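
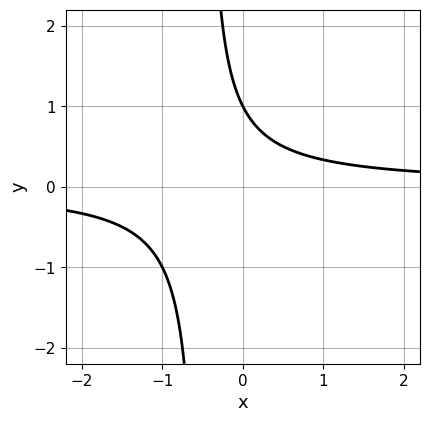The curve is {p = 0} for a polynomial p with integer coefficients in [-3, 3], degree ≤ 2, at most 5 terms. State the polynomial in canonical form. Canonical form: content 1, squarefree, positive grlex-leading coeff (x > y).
Degree: the shape is more complex than any degree-1 curve, so deg p = 2.
Observable constraints: it meets the y-axis at y = 1 (among the integer gridlines); the curve avoids every integer x-axis point in the box.
Putting this together gives p.

2*x*y + y - 1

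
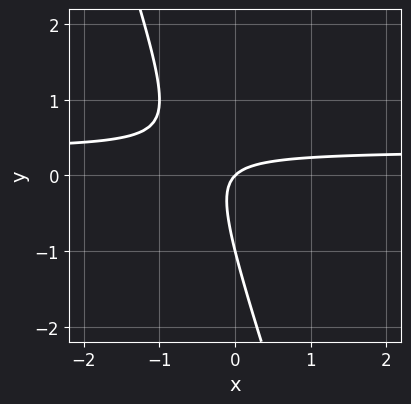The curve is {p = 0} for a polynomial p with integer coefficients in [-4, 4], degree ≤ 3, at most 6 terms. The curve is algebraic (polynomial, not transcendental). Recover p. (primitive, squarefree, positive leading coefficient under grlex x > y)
First, the degree is 2 — the shape is more complex than any degree-1 curve.
Then, checking where it meets the axes: the y-axis gridline crossings are at y ∈ {-1, 0}; it meets the x-axis at x = 0 (among the integer gridlines).
Finally, solving for integer coefficients yields p as stated.

3*x*y + y^2 - x + y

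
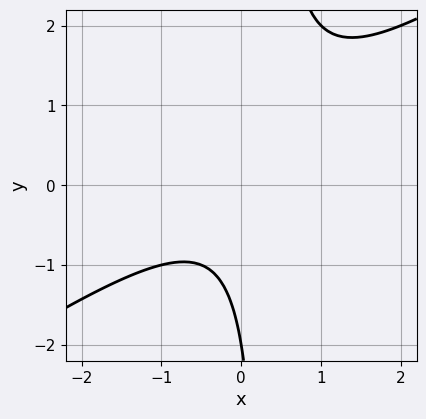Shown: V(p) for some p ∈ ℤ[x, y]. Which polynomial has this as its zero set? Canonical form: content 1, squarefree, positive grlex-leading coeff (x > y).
1. Degree: no degree-1 curve has this shape, so deg p = 2.
2. Checking where it meets the axes: it misses every integer gridline on the x-axis; one y-axis crossing is at y = -2.
3. Assembling these constraints gives the stated polynomial.

2*x^2 - 3*x*y + y + 2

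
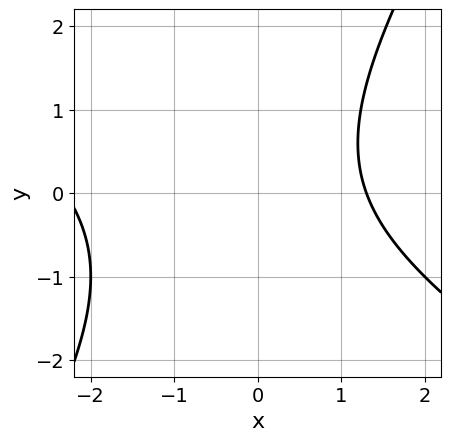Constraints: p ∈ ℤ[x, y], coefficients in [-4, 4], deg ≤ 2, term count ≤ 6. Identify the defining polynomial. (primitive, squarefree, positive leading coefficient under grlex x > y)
(a) Degree: a generic line meets the curve in up to 2 points, so deg p = 2.
(b) Against the integer gridlines: the curve avoids every integer y-axis point in the box.
(c) Matching integer coefficients to the picture gives p.

x^2 + x*y - y^2 + x - 3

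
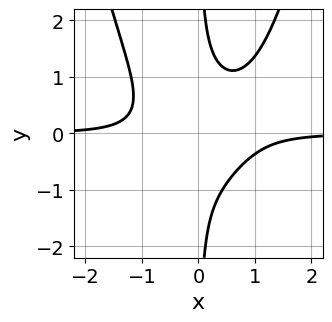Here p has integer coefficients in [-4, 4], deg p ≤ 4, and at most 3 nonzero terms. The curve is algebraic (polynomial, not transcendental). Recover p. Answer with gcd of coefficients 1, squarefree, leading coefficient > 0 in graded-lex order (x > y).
deg p = 4.
Reading off the gridlines: it misses every integer gridline on the x-axis; the curve avoids every integer y-axis point in the box.
Fitting integer coefficients to these (and the overall shape) gives p.

2*x^3*y - 2*x*y^2 + 1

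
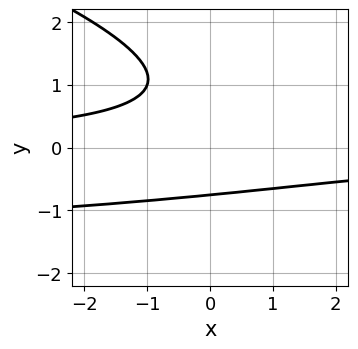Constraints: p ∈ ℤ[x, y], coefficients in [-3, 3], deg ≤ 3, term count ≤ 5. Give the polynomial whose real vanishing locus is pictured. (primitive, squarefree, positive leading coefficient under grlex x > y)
First, the degree is 3 — no degree-2 curve has this shape.
Then, from the visible intercepts: the curve avoids every integer x-axis point in the box.
Finally, these observations pin down the coefficients.

x*y^2 + 3*y^3 + 2*x*y - 3*y^2 + 3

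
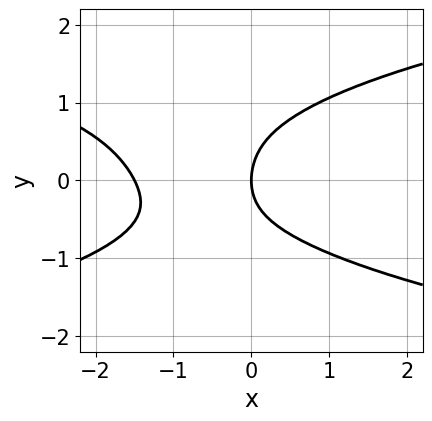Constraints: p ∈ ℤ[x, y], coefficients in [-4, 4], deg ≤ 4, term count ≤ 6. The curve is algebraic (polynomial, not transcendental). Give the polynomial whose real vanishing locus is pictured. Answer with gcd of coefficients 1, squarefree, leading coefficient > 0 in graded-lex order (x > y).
3*y^4 - 2*x^2 - x*y + 2*y^2 - 3*x

(a) Degree: the shape is more complex than any degree-3 curve, so deg p = 4.
(b) Against the integer gridlines: one x-axis crossing is at x = 0; one y-axis crossing is at y = 0.
(c) Matching integer coefficients to the picture gives p.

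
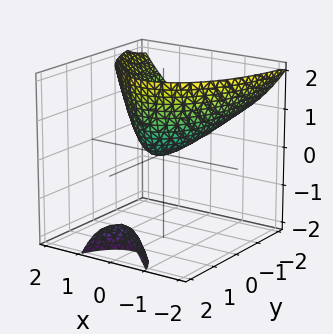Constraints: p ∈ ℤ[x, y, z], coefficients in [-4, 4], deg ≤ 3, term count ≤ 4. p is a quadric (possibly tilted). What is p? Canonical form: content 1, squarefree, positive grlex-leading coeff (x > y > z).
3*x^2 + y^2 + 3*y*z - 3*z

First, the picture has 2 separate pieces. Treating them together as one polynomial.
Then, degree: a generic line meets the surface in up to 2 points, so deg p = 2.
Next, observable constraints: one z-axis crossing is at z = 0; it meets the x-axis at x = 0 (among the integer gridlines).
Finally, putting this together gives p.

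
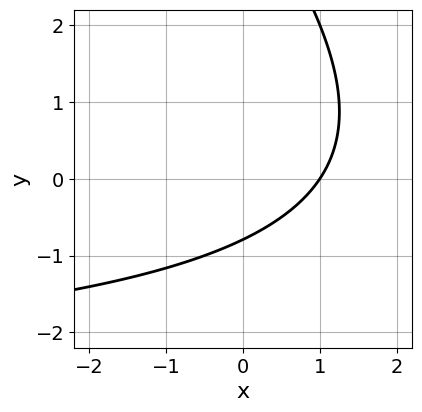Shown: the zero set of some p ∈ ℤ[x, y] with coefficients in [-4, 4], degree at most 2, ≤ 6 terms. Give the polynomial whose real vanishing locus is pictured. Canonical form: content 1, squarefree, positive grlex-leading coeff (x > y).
(a) The degree is 2 — no degree-1 curve has this shape.
(b) From the visible intercepts: one x-axis crossing is at x = 1.
(c) Putting this together gives p.

x*y + y^2 + 3*x - 3*y - 3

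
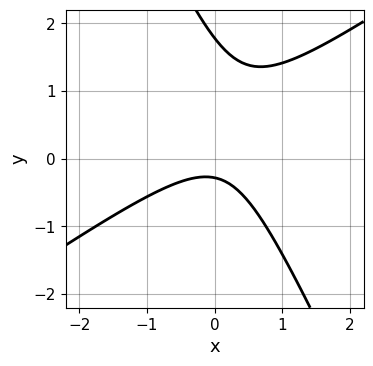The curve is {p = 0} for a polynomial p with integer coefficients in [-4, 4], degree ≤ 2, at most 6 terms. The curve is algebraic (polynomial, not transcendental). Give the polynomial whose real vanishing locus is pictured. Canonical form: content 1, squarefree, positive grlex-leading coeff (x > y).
3*x^2 - 3*x*y - 2*y^2 + 3*y + 1

First, degree: no degree-1 curve has this shape, so deg p = 2.
Next, from the axis intercepts and sections: it misses every integer gridline on the x-axis.
Finally, solving for integer coefficients yields p as stated.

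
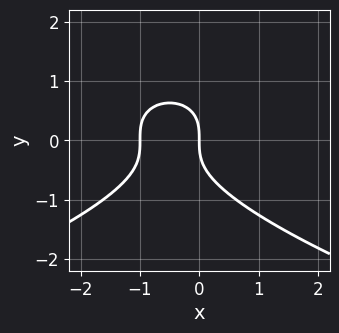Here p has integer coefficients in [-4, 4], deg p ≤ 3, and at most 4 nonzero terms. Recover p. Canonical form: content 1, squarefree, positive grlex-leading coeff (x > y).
1. deg p = 3. A generic line meets the curve in up to 3 points.
2. From the axis intercepts and sections: it crosses the y-axis at the gridline y = 0; among the integer gridlines, it crosses the x-axis at x ∈ {-1, 0}.
3. Together with the visible shape, these determine p as stated.

y^3 + x^2 + x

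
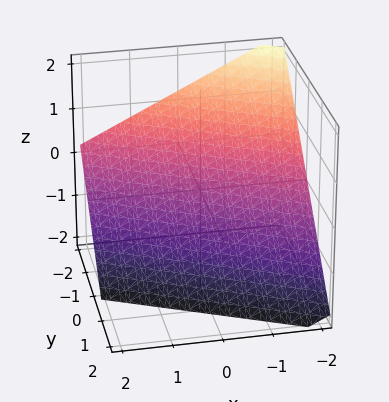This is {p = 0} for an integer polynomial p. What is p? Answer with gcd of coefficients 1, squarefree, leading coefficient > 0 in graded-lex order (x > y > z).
First, degree: every cross-section is a straight line — this is a plane, so deg p = 1.
Then, checking where it meets the axes: it crosses the z-axis at the gridline z = -1; one y-axis crossing is at y = -1; one x-axis crossing is at x = -2.
Finally, assembling these constraints gives the stated polynomial.

x + 2*y + 2*z + 2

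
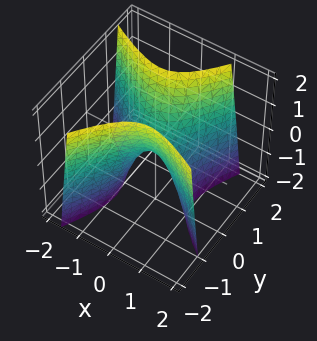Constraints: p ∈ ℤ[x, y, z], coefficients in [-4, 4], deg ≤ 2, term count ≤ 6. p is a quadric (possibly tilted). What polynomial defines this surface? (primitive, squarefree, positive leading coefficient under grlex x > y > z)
1. Degree: a generic line meets the surface in up to 2 points, so deg p = 2.
2. Reading off the gridlines: it meets the y-axis at y = 0 (among the integer gridlines); one z-axis crossing is at z = 0; it meets the x-axis at x = 0 (among the integer gridlines).
3. Together with the visible shape, these determine p as stated.

2*x^2 + 2*x*y - 2*y^2 + z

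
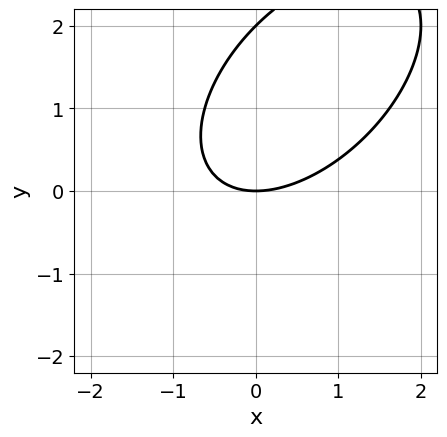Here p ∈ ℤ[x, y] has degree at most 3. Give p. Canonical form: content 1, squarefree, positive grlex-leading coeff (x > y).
1. deg p = 2.
2. Against the integer gridlines: one x-axis crossing is at x = 0; among the integer gridlines, it crosses the y-axis at y ∈ {0, 2}.
3. These observations pin down the coefficients.

x^2 - x*y + y^2 - 2*y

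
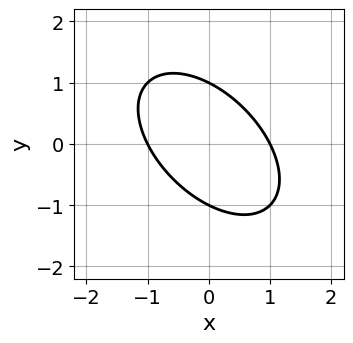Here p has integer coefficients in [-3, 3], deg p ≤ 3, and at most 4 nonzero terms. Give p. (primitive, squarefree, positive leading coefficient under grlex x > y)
Degree: no degree-1 curve has this shape, so deg p = 2.
From the axis intercepts and sections: among the integer gridlines, it crosses the y-axis at y ∈ {-1, 1}; the x-axis gridline crossings are at x ∈ {-1, 1}.
Together with the visible shape, these determine p as stated.

x^2 + x*y + y^2 - 1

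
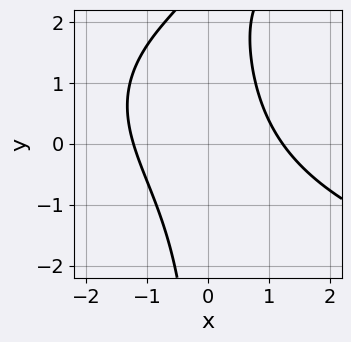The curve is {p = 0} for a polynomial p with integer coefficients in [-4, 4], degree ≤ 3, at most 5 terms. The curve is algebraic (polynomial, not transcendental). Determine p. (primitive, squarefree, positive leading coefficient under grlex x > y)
1. Degree: the shape is more complex than any degree-2 curve, so deg p = 3.
2. Reading off the gridlines: no y-intercept at any integer in the box.
3. Assembling these constraints gives the stated polynomial.

x*y^2 - 2*x^2 - 2*x*y - y + 3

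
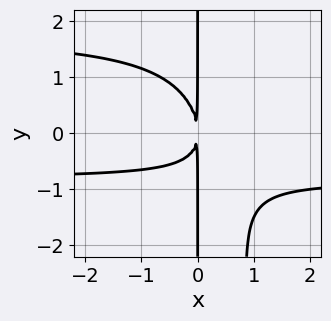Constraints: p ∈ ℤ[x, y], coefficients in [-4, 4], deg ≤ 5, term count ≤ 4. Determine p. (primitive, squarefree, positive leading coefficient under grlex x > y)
2*x^2*y^2 - 2*x^2*y - 2*x*y^2 - 3*x^2

(a) Degree: a generic line meets the curve in up to 4 points, so deg p = 4.
(b) Observable constraints: the visible y-axis segment lies entirely on the curve.
(c) Assembling these constraints gives the stated polynomial.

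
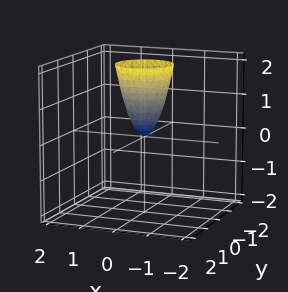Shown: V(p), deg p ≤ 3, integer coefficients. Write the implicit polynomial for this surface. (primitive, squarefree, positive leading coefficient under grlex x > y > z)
3*x^2 + 3*y^2 - z

Degree: a single bowl opening along one axis; a quadric, so deg p = 2.
Symmetry: the surface is invariant under rotation about z: p = q(x² + y², z).
Against the integer gridlines: it crosses the z-axis at the gridline z = 0; one y-axis crossing is at y = 0; it crosses the x-axis at the gridline x = 0.
Together with the visible shape, these determine p as stated.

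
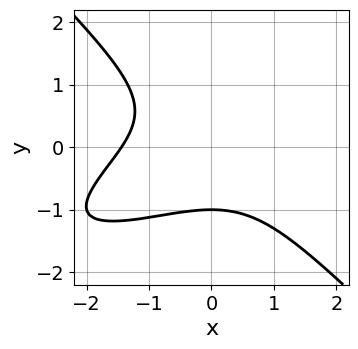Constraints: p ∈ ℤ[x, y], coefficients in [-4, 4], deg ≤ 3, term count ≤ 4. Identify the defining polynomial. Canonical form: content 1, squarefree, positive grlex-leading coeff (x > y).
x^3 - 2*x^2*y + 3*y^3 + 3

(a) deg p = 3. No degree-2 curve has this shape.
(b) From the visible intercepts: it meets the y-axis at y = -1 (among the integer gridlines).
(c) Putting this together gives p.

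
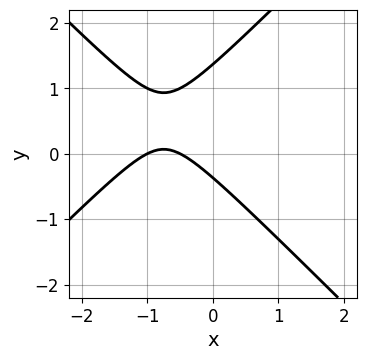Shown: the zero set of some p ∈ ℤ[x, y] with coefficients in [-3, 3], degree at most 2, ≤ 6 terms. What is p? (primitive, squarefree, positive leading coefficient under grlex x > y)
2*x^2 - 2*y^2 + 3*x + 2*y + 1

Degree: no degree-1 curve has this shape, so deg p = 2.
Reading off the gridlines: it meets the x-axis at x = -1 (among the integer gridlines).
Fitting integer coefficients to these (and the overall shape) gives p.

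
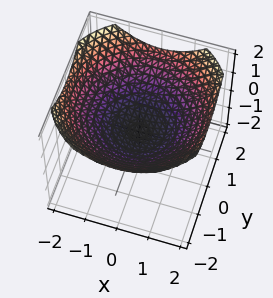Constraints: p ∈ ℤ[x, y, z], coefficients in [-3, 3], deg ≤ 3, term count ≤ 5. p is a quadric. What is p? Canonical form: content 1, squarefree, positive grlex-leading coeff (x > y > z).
x^2 + y^2 - 3*z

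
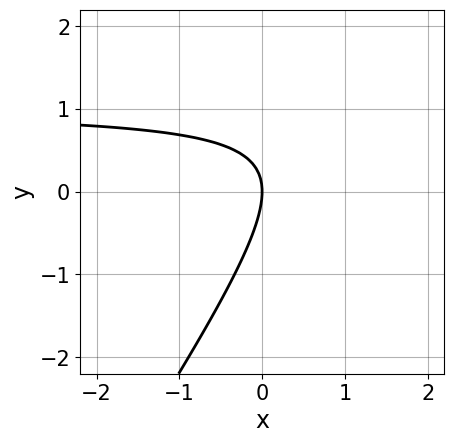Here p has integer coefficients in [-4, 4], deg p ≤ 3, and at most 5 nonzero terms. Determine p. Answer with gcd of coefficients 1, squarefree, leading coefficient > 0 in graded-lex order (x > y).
3*x*y - 2*y^2 - 3*x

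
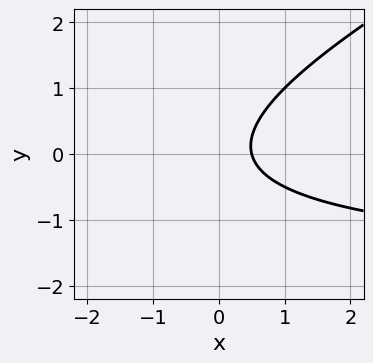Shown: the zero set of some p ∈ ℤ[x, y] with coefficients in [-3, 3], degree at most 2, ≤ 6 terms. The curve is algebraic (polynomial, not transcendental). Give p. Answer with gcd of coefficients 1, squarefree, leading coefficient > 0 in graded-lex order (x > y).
1. Degree: the shape is more complex than any degree-1 curve, so deg p = 2.
2. Reading off the gridlines: no y-intercept at any integer in the box.
3. Matching integer coefficients to the picture gives p.

x*y - 2*y^2 + 2*x - 1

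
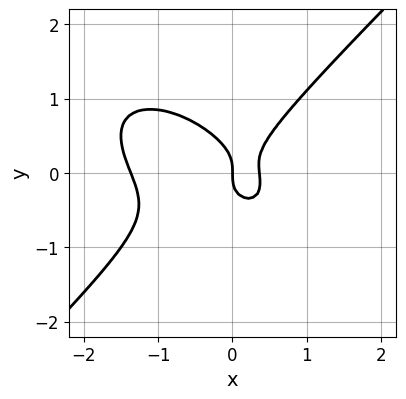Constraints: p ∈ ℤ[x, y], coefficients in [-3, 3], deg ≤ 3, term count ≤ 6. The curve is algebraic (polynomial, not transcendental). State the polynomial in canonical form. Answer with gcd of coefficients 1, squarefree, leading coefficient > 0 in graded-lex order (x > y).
1. deg p = 3. The shape is more complex than any degree-2 curve.
2. Observable constraints: it meets the y-axis at y = 0 (among the integer gridlines); one x-axis crossing is at x = 0.
3. Assembling these constraints gives the stated polynomial.

2*x^3 + x^2*y - 3*y^3 + 2*x^2 - x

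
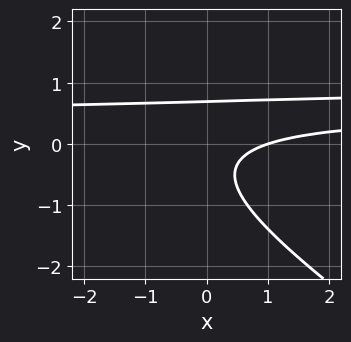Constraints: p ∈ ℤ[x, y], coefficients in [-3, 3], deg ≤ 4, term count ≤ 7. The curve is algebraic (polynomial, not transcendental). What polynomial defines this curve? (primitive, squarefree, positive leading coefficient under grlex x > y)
1. The degree is 3 — the shape is more complex than any degree-2 curve.
2. Against the integer gridlines: it meets the x-axis at x = 1 (among the integer gridlines).
3. Assembling these constraints gives the stated polynomial.

2*x*y^2 + 3*y^3 - 3*x*y + x - 1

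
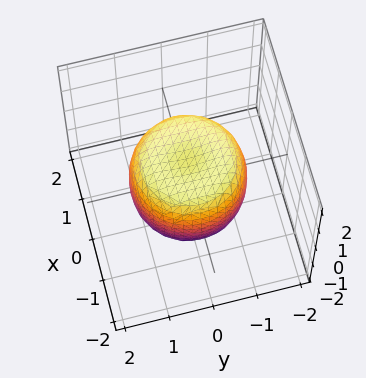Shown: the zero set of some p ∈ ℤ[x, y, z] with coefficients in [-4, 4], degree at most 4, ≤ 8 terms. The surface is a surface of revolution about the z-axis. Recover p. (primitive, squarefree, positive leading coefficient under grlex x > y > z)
x^4 + 2*x^2*y^2 + y^4 - x^2 - y^2 + z^2 - 1

Degree: no degree-3 surface has this shape, so deg p = 4.
Symmetry: the surface is invariant under rotation about z: p = q(x² + y², z).
From the visible intercepts: the z-axis gridline crossings are at z ∈ {-1, 1}; a circular section at z = 1 has radius exactly 1.
Solving for integer coefficients yields p as stated.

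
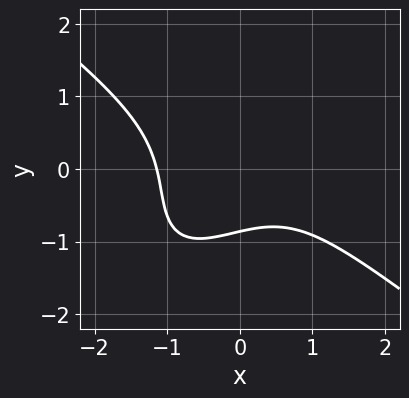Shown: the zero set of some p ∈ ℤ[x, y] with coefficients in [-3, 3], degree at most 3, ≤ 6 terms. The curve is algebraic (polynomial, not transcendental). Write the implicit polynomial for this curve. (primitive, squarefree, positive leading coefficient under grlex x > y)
1. deg p = 3. A generic line meets the curve in up to 3 points.
2. Matching integer coefficients to the picture gives p.

2*x^3 - 2*x*y^2 + 2*y^3 + 2*y + 3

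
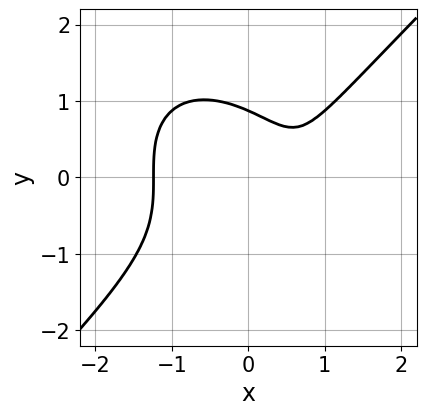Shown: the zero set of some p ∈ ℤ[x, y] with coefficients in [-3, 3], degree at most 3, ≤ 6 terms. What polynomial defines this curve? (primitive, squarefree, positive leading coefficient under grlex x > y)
deg p = 3. A generic line meets the curve in up to 3 points.
Matching integer coefficients to the picture gives p.

3*x^3 - 3*y^3 - 3*x + 2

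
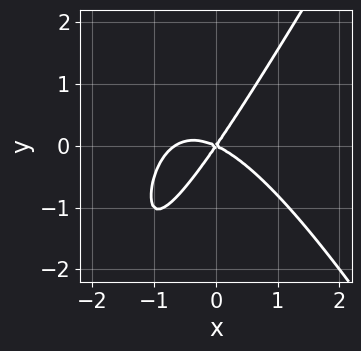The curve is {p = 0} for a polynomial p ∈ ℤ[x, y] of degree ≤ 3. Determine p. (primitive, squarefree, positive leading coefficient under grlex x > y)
(a) Degree: no degree-2 curve has this shape, so deg p = 3.
(b) From the axis intercepts and sections: it meets the x-axis at x = 0 (among the integer gridlines); one y-axis crossing is at y = 0.
(c) Solving for integer coefficients yields p as stated.

3*x^3 - x*y^2 + 2*x^2 + 3*x*y - 3*y^2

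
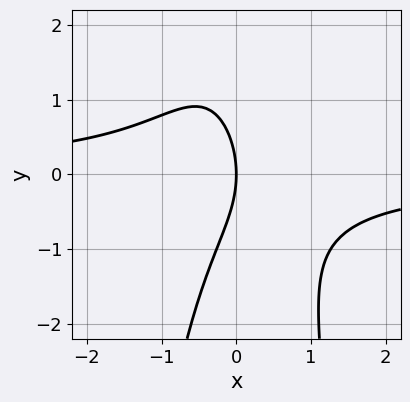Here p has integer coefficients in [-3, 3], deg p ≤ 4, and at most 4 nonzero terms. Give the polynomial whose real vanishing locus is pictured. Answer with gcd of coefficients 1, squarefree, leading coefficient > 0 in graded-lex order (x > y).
The degree is 3 — the shape is more complex than any degree-2 curve.
From the visible intercepts: it meets the y-axis at y = 0 (among the integer gridlines); it crosses the x-axis at the gridline x = 0.
Assembling these constraints gives the stated polynomial.

3*x^2*y + y^2 + 3*x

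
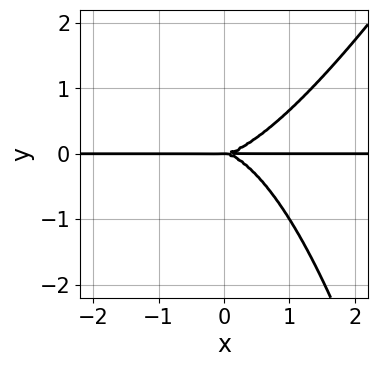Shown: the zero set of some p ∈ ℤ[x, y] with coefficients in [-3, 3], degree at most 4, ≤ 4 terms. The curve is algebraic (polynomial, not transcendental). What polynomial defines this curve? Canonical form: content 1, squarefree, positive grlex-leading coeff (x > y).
2*x^3*y - x^2*y^2 - 3*y^3

Degree: a generic line meets the curve in up to 4 points, so deg p = 4.
Against the integer gridlines: one y-axis crossing is at y = 0; every point of the x-axis in the box is on the curve.
Fitting integer coefficients to these (and the overall shape) gives p.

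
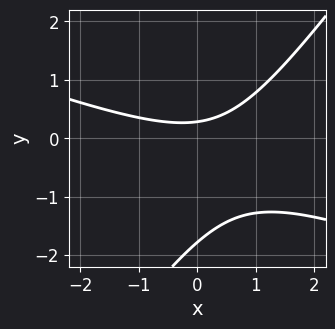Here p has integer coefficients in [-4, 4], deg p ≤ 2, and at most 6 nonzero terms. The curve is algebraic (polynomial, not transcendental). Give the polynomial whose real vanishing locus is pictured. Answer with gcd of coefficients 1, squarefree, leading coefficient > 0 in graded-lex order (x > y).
x^2 + 2*x*y - 2*y^2 - 3*y + 1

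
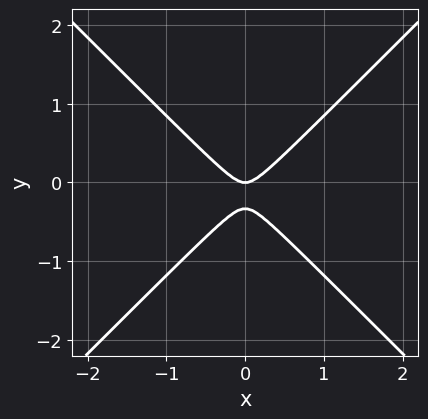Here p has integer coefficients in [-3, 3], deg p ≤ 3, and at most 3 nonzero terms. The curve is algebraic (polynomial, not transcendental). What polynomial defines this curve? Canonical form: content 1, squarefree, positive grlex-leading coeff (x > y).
1. deg p = 2. A generic line meets the curve in up to 2 points.
2. Symmetries: it's symmetric under x → −x, forcing even powers of x.
3. Observable constraints: it crosses the y-axis at the gridline y = 0; one x-axis crossing is at x = 0.
4. Matching integer coefficients to the picture gives p.

3*x^2 - 3*y^2 - y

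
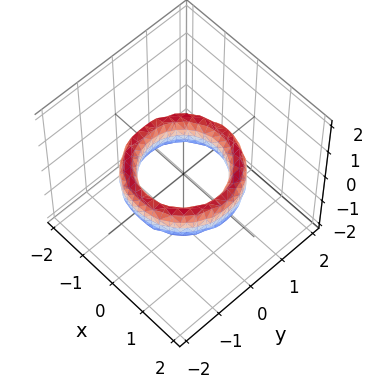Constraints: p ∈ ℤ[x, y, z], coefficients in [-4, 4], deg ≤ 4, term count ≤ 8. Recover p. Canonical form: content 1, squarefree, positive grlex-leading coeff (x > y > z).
The degree is 4 — a generic line meets the surface in up to 4 points.
By symmetry, the surface is invariant under rotation about z: p = q(x² + y², z).
From the visible intercepts: the surface avoids every integer z-axis point in the box; among the integer gridlines, it crosses the y-axis at y ∈ {-1, 1}.
Solving for integer coefficients yields p as stated.

x^4 + 2*x^2*y^2 + y^4 - 3*x^2 - 3*y^2 + z^2 + 2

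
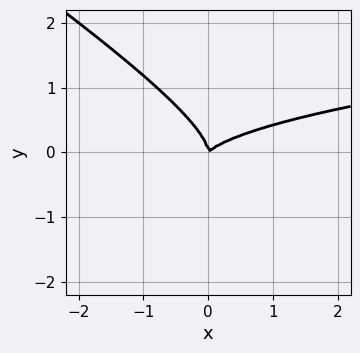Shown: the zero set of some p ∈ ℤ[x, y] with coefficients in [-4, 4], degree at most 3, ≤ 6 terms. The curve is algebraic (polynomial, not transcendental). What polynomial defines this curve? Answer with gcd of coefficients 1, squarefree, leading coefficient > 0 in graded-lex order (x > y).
2*x*y^2 + 3*y^3 - x^2 + x*y

(a) Degree: a generic line meets the curve in up to 3 points, so deg p = 3.
(b) Checking where it meets the axes: one y-axis crossing is at y = 0; one x-axis crossing is at x = 0.
(c) Assembling these constraints gives the stated polynomial.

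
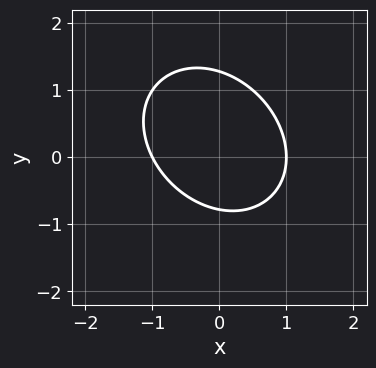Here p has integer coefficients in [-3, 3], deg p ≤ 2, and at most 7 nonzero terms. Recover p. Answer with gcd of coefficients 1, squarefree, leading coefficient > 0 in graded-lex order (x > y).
First, degree: no degree-1 curve has this shape, so deg p = 2.
Then, from the visible intercepts: the x-axis gridline crossings are at x ∈ {-1, 1}.
Finally, matching integer coefficients to the picture gives p.

2*x^2 + x*y + 2*y^2 - y - 2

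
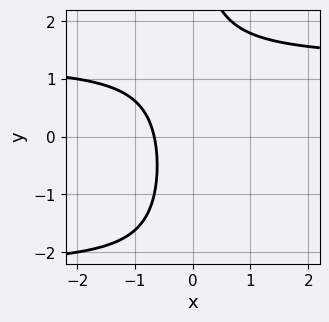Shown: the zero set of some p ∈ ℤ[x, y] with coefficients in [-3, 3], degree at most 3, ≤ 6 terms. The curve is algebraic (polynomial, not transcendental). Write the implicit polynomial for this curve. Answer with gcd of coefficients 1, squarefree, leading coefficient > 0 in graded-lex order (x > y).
x*y^2 + x*y - 3*x - 2

First, the degree is 3 — the shape is more complex than any degree-2 curve.
Next, from the visible intercepts: no y-intercept at any integer in the box.
Finally, matching integer coefficients to the picture gives p.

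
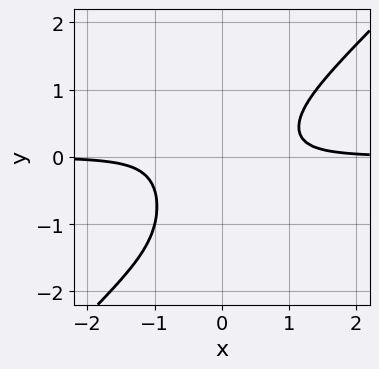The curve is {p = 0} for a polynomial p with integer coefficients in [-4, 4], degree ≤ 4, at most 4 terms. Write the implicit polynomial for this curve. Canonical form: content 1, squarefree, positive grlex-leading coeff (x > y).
3*x^3*y - 3*x^2*y^2 - x*y^2 - 1

deg p = 4. A generic line meets the curve in up to 4 points.
From the visible intercepts: the curve avoids every integer y-axis point in the box; no x-intercept at any integer in the box.
Matching integer coefficients to the picture gives p.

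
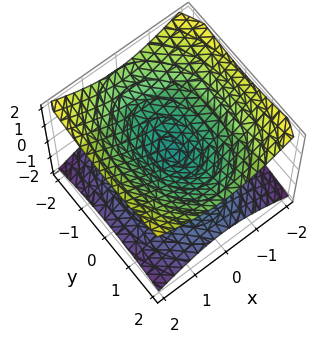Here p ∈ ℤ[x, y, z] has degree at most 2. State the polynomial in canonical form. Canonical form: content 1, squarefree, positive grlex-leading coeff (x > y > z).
2*x^2 + y^2 - 3*z^2

1. The degree is 2 — a double cone through the origin; a quadric.
2. Symmetries: it's symmetric under x → −x, forcing even powers of x; the z ↦ −z reflection is a symmetry, so z appears only in even powers; the y ↦ −y reflection is a symmetry, so y appears only in even powers.
3. Reading off the gridlines: it crosses the z-axis at the gridline z = 0; one y-axis crossing is at y = 0.
4. Assembling these constraints gives the stated polynomial.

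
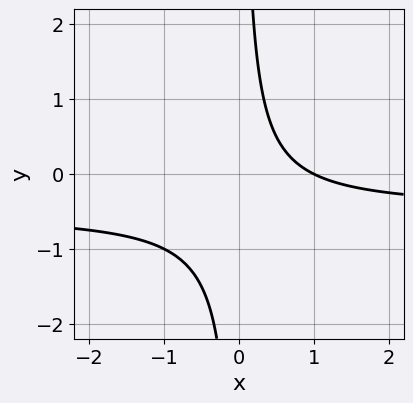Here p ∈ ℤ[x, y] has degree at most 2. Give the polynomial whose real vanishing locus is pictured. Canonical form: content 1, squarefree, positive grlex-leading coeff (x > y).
1. Degree: the shape is more complex than any degree-1 curve, so deg p = 2.
2. Checking where it meets the axes: the curve avoids every integer y-axis point in the box; it crosses the x-axis at the gridline x = 1.
3. Matching integer coefficients to the picture gives p.

2*x*y + x - 1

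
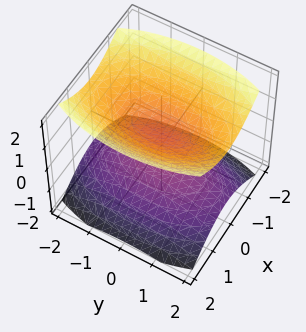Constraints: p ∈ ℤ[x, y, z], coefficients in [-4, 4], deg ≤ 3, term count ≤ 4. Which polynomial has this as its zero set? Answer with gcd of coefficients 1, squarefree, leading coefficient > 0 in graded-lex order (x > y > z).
(a) The picture has 2 separate pieces. Treating them together as one polynomial.
(b) Degree: two separate bowl-shaped sheets opening away from each other; a quadric, so deg p = 2.
(c) Symmetries: mirror symmetry x ↦ −x ⇒ only even powers of x; mirror symmetry z ↦ −z ⇒ only even powers of z; mirror symmetry y ↦ −y ⇒ only even powers of y.
(d) Checking where it meets the axes: it misses every integer gridline on the y-axis; it misses every integer gridline on the x-axis.
(e) Putting this together gives p.

3*x^2 + y^2 - 3*z^2 + 1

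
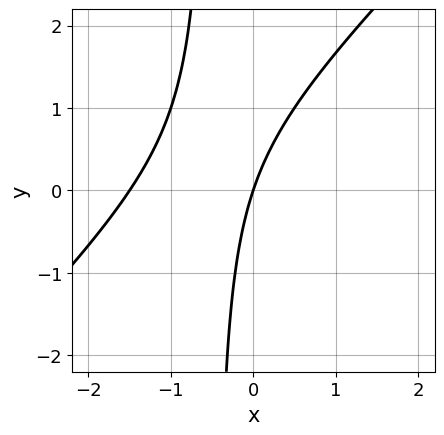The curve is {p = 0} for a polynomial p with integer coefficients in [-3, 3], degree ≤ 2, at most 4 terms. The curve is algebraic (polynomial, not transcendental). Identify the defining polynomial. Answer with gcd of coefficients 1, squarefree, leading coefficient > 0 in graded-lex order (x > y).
1. Degree: the shape is more complex than any degree-1 curve, so deg p = 2.
2. Observable constraints: it crosses the y-axis at the gridline y = 0; it meets the x-axis at x = 0 (among the integer gridlines).
3. The integer polynomial consistent with all of this is the stated p.

2*x^2 - 2*x*y + 3*x - y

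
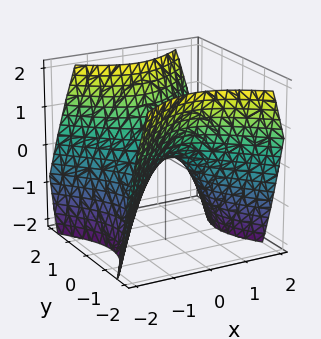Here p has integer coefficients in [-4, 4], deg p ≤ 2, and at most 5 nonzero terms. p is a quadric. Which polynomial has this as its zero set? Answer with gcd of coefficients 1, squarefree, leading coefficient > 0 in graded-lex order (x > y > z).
x^2 - y^2 + z

(a) Degree: a saddle surface; a quadric, so deg p = 2.
(b) Symmetries: mirror symmetry y ↦ −y ⇒ only even powers of y; mirror symmetry x ↦ −x ⇒ only even powers of x.
(c) Reading off the gridlines: it crosses the z-axis at the gridline z = 0; it meets the x-axis at x = 0 (among the integer gridlines); it crosses the y-axis at the gridline y = 0.
(d) The integer polynomial consistent with all of this is the stated p.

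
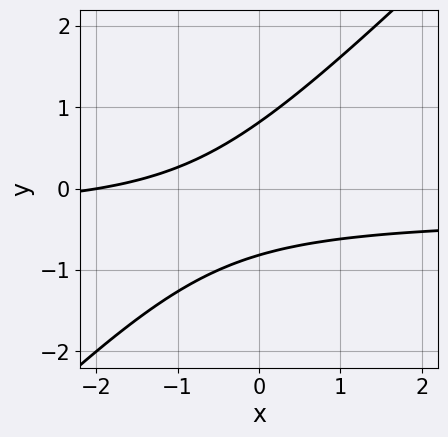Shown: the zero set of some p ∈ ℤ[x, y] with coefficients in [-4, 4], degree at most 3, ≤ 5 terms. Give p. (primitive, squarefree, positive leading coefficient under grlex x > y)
(a) The degree is 2 — a generic line meets the curve in up to 2 points.
(b) Checking where it meets the axes: it meets the x-axis at x = -2 (among the integer gridlines).
(c) These observations pin down the coefficients.

3*x*y - 3*y^2 + x + 2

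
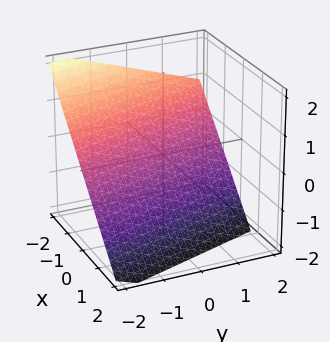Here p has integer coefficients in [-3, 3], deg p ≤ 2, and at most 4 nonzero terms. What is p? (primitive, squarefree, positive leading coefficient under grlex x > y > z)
3*x + y + 3*z + 2

(a) Degree: every cross-section is a straight line — this is a plane, so deg p = 1.
(b) Against the integer gridlines: one y-axis crossing is at y = -2.
(c) Putting this together gives p.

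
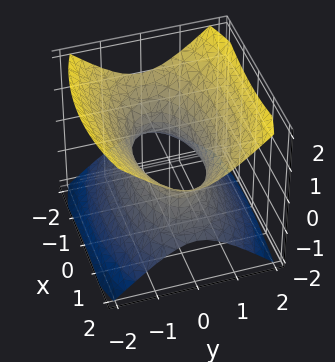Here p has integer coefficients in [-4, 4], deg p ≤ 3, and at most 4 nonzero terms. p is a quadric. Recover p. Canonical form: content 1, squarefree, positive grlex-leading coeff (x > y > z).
x^2 + 3*y^2 - 3*z^2 - 2

First, deg p = 2. An hourglass — one-sheet hyperboloid; a quadric.
Next, symmetries: it's symmetric under x → −x, forcing even powers of x; mirror symmetry z ↦ −z ⇒ only even powers of z; the y ↦ −y reflection is a symmetry, so y appears only in even powers.
Then, from the axis intercepts and sections: no z-intercept at any integer in the box.
Finally, together with the visible shape, these determine p as stated.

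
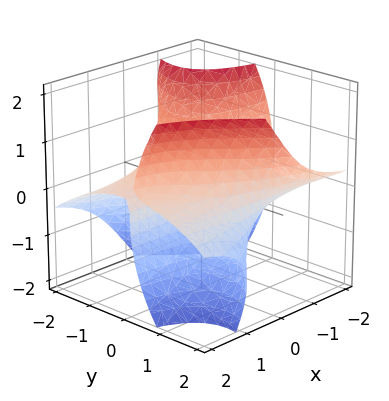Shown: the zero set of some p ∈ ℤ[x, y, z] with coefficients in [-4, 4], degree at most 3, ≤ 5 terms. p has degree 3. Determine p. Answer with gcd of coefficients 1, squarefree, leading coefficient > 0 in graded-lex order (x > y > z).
deg p = 3.
Observable constraints: it crosses the z-axis at the gridline z = 0; every point of the x-axis in the box is on the surface; it meets the y-axis at y = 0 (among the integer gridlines).
Matching integer coefficients to the picture gives p.

3*x*y*z + y^3 - z^3 - 2*y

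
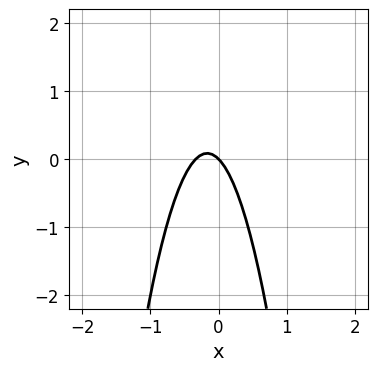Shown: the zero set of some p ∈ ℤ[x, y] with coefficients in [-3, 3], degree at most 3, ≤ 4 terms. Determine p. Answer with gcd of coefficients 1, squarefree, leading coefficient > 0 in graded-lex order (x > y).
3*x^2 + x + y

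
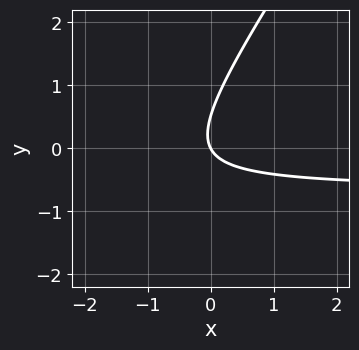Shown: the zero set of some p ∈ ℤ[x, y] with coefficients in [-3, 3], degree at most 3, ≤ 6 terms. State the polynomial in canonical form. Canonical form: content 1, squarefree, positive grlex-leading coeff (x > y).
1. deg p = 2. No degree-1 curve has this shape.
2. From the axis intercepts and sections: one y-axis crossing is at y = 0; it meets the x-axis at x = 0 (among the integer gridlines).
3. These observations pin down the coefficients.

3*x*y - 2*y^2 + 2*x + y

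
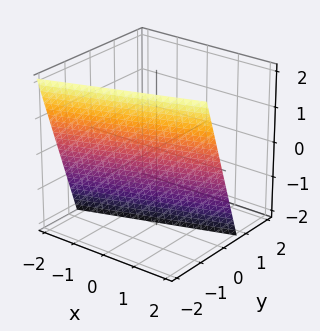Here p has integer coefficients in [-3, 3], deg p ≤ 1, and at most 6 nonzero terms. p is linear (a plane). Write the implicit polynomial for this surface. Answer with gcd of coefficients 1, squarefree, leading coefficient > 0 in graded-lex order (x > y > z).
(a) Degree: the surface is flat (a plane), so deg p = 1.
(b) Observable constraints: one x-axis crossing is at x = 2; it meets the z-axis at z = -2 (among the integer gridlines).
(c) Fitting integer coefficients to these (and the overall shape) gives p.

x - 3*y - z - 2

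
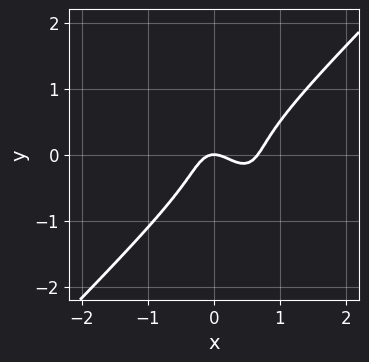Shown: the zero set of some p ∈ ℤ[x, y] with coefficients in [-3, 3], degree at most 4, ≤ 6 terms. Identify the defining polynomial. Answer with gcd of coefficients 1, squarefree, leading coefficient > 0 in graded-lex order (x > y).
3*x^3 - x*y^2 - 2*y^3 - 2*x^2 - y

1. deg p = 3.
2. Reading off the gridlines: it crosses the x-axis at the gridline x = 0; it crosses the y-axis at the gridline y = 0.
3. Assembling these constraints gives the stated polynomial.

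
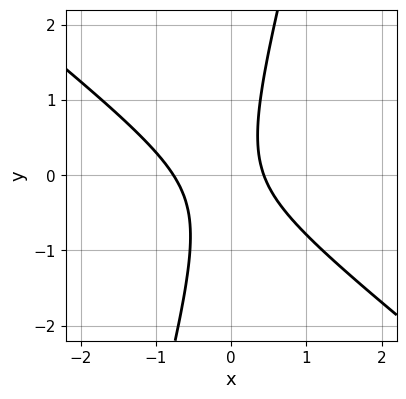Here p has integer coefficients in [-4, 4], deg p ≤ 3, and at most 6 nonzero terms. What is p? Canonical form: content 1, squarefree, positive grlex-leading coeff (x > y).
3*x^2 + 3*x*y - y^2 + x - 1

First, degree: a generic line meets the curve in up to 2 points, so deg p = 2.
Then, from the axis intercepts and sections: it misses every integer gridline on the y-axis.
Finally, these observations pin down the coefficients.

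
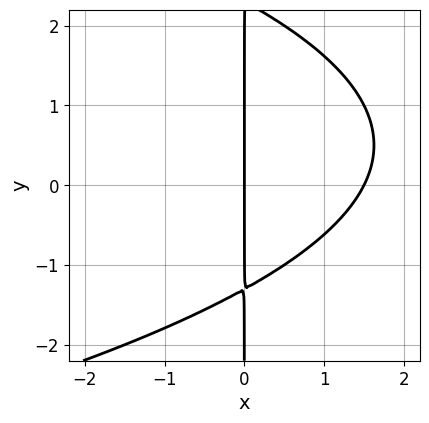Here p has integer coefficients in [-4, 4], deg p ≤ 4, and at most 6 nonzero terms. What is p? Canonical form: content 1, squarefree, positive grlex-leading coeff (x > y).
x*y^2 + 2*x^2 - x*y - 3*x

(a) Degree: a generic line meets the curve in up to 3 points, so deg p = 3.
(b) Against the integer gridlines: the visible y-axis segment lies entirely on the curve; it meets the x-axis at x = 0 (among the integer gridlines).
(c) Solving for integer coefficients yields p as stated.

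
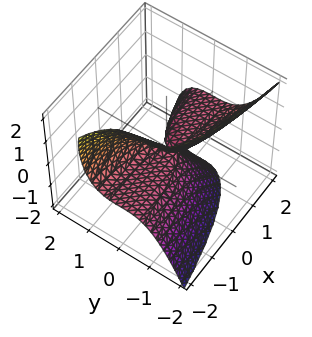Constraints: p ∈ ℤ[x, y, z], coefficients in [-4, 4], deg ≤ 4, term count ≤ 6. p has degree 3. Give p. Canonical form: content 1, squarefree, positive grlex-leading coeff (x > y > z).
3*y^3 + 3*x*z + y^2 + 2*z^2

deg p = 3. A generic line meets the surface in up to 3 points.
From the axis intercepts and sections: every point of the x-axis in the box is on the surface.
Fitting integer coefficients to these (and the overall shape) gives p.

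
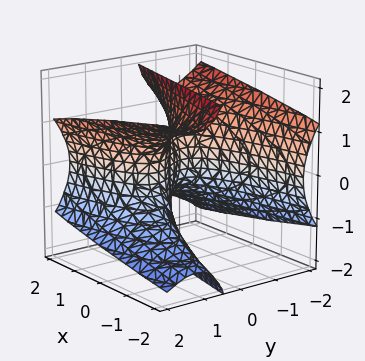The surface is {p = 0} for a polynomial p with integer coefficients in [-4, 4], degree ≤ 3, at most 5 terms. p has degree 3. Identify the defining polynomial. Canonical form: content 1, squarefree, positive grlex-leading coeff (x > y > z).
2*y^3 - 3*y*z^2 - 3*x - 2*y + 1

The degree is 3 — a generic line meets the surface in up to 3 points.
Checking where it meets the axes: the surface avoids every integer z-axis point in the box.
Matching integer coefficients to the picture gives p.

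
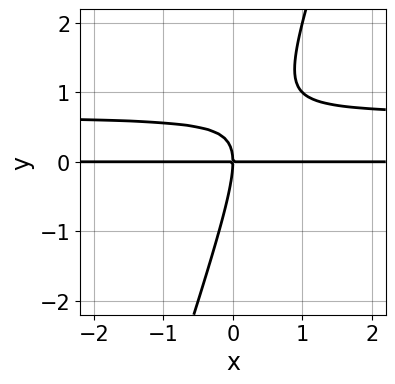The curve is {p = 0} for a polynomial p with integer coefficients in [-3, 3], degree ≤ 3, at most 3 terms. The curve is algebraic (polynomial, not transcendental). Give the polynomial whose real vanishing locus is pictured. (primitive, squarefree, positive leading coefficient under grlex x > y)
3*x*y^2 - y^3 - 2*x*y

(a) The degree is 3 — a generic line meets the curve in up to 3 points.
(b) From the visible intercepts: every point of the x-axis in the box is on the curve; one y-axis crossing is at y = 0.
(c) Assembling these constraints gives the stated polynomial.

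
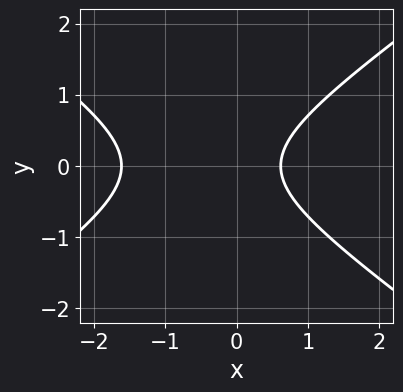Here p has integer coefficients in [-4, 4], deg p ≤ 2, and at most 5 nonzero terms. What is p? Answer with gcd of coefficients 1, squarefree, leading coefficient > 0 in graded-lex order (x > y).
1. deg p = 2. The shape is more complex than any degree-1 curve.
2. Symmetries: mirror symmetry y ↦ −y ⇒ only even powers of y.
3. Reading off the gridlines: it misses every integer gridline on the y-axis.
4. Putting this together gives p.

x^2 - 2*y^2 + x - 1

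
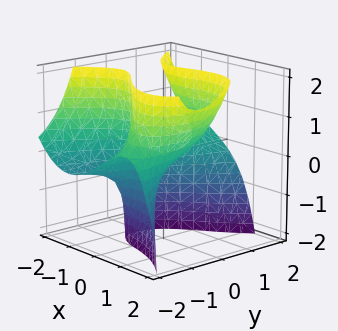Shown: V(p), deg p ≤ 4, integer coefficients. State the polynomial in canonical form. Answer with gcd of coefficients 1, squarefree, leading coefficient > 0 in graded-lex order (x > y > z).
The degree is 3 — no degree-2 surface has this shape.
Reading off the gridlines: every point of the y-axis in the box is on the surface; it crosses the x-axis at the gridline x = 0; it meets the z-axis at z = 0 (among the integer gridlines).
Together with the visible shape, these determine p as stated.

2*x^3 + 3*y^2*z + 3*x*y - 3*x*z - 3*z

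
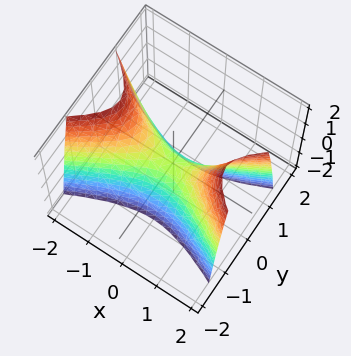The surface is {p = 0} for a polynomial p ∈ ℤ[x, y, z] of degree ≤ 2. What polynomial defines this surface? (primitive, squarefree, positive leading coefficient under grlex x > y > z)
Degree: a hyperbolic paraboloid; a quadric, so deg p = 2.
Symmetries: the x ↦ −x reflection is a symmetry, so x appears only in even powers; it's symmetric under y → −y, forcing even powers of y.
From the axis intercepts and sections: it crosses the y-axis at the gridline y = 0; it crosses the x-axis at the gridline x = 0; it meets the z-axis at z = 0 (among the integer gridlines).
Solving for integer coefficients yields p as stated.

x^2 - 3*y^2 - z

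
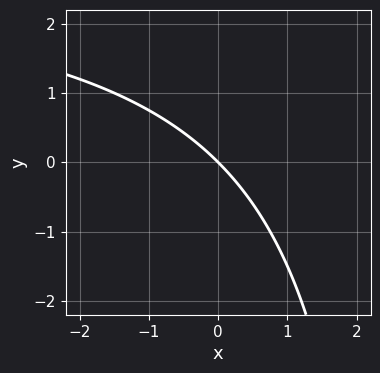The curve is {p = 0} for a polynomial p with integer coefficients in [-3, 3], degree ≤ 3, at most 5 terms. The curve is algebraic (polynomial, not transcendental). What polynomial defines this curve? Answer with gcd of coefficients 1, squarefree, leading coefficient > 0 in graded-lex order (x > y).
deg p = 2.
From the axis intercepts and sections: it crosses the y-axis at the gridline y = 0; it meets the x-axis at x = 0 (among the integer gridlines).
Putting this together gives p.

x*y - 3*x - 3*y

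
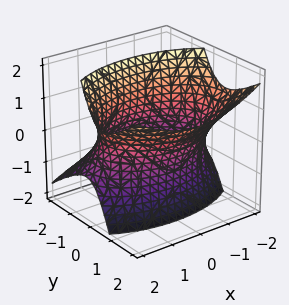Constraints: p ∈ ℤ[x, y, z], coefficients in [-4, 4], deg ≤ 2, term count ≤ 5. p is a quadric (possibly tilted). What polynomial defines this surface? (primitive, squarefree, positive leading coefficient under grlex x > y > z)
x^2 + 2*y^2 - 2*y*z - z^2 - 3

The degree is 2 — a generic line meets the surface in up to 2 points.
Observable constraints: the surface avoids every integer z-axis point in the box.
Fitting integer coefficients to these (and the overall shape) gives p.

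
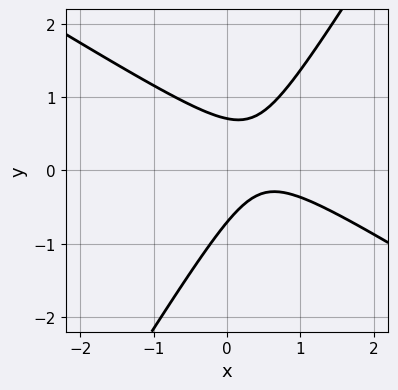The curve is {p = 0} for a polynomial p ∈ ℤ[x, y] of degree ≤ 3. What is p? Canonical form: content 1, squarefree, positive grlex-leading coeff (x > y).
2*x^2 + 2*x*y - 2*y^2 - 2*x + 1

deg p = 2. The shape is more complex than any degree-1 curve.
Reading off the gridlines: no x-intercept at any integer in the box.
Solving for integer coefficients yields p as stated.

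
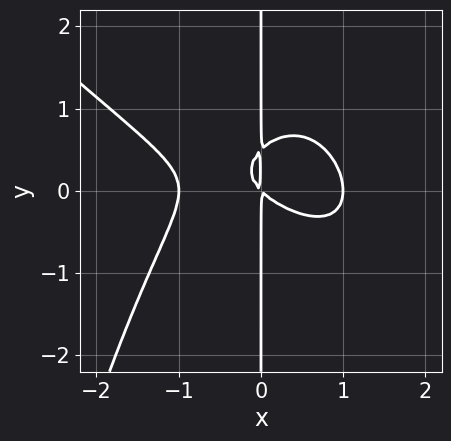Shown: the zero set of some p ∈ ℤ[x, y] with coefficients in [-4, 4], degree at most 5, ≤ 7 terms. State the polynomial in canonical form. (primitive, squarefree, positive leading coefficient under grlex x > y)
x^4 + x^3*y + 2*x*y^2 - x^2 - x*y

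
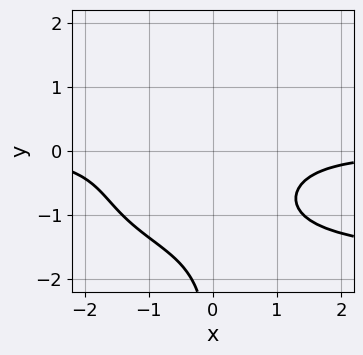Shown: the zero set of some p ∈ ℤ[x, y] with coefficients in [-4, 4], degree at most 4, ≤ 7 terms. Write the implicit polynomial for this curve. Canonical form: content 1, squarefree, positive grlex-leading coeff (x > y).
x^2*y^2 - x*y^3 + 2*x^2*y + x*y + 2

(a) deg p = 4. A generic line meets the curve in up to 4 points.
(b) Reading off the gridlines: no y-intercept at any integer in the box; the curve avoids every integer x-axis point in the box.
(c) These observations pin down the coefficients.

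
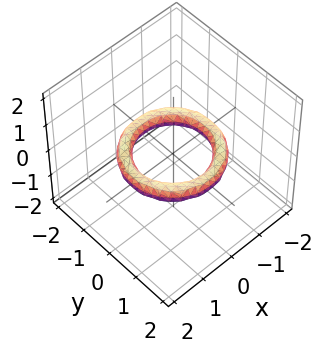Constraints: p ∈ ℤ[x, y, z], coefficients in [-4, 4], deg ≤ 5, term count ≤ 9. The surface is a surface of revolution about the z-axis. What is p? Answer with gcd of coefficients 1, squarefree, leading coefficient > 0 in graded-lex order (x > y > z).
x^4 + 2*x^2*y^2 + y^4 - 3*x^2 - 3*y^2 + 3*z^2 + 2

(a) deg p = 4. No degree-3 surface has this shape.
(b) Symmetries: rotational symmetry about the z-axis ⇒ p depends on x, y only through x² + y².
(c) From the visible intercepts: the x-axis gridline crossings are at x ∈ {-1, 1}; it misses every integer gridline on the z-axis; a circular section at z = 0 has radius exactly 1.
(d) Fitting integer coefficients to these (and the overall shape) gives p. Check: (0, 1, 0) on the y-axis lies on the surface, and p(0, 1, 0) = 0. ✓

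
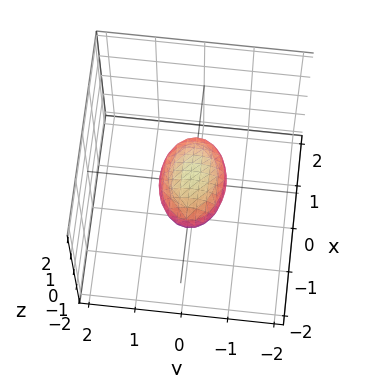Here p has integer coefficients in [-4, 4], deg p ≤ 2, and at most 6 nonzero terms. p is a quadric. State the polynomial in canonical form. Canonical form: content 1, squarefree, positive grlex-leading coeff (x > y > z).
x^2 + 2*y^2 + 3*z^2 - 1

(a) deg p = 2.
(b) Symmetries: mirror symmetry y ↦ −y ⇒ only even powers of y; mirror symmetry x ↦ −x ⇒ only even powers of x; it's symmetric under z → −z, forcing even powers of z.
(c) Against the integer gridlines: the x-axis gridline crossings are at x ∈ {-1, 1}.
(d) Matching integer coefficients to the picture gives p.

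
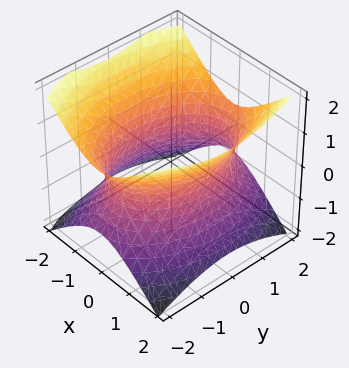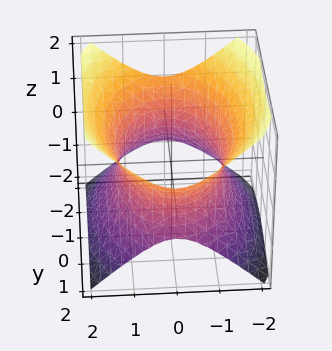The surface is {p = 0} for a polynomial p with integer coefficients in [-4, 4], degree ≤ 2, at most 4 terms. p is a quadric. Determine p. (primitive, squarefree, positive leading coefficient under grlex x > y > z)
(a) The degree is 2 — an hourglass — one-sheet hyperboloid; a quadric.
(b) Symmetries: mirror symmetry y ↦ −y ⇒ only even powers of y; mirror symmetry z ↦ −z ⇒ only even powers of z; the x ↦ −x reflection is a symmetry, so x appears only in even powers.
(c) Observable constraints: no z-intercept at any integer in the box.
(d) Solving for integer coefficients yields p as stated.

2*x^2 + y^2 - 2*z^2 - 3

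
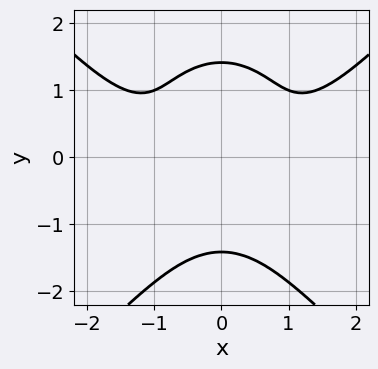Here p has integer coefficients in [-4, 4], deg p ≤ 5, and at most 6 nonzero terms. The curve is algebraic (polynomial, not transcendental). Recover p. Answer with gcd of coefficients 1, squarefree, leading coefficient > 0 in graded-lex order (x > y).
x^4 - y^4 - 3*x^2*y + y^2 + 2

1. deg p = 4.
2. Symmetries: it's symmetric under x → −x, forcing even powers of x.
3. Reading off the gridlines: no x-intercept at any integer in the box.
4. Fitting integer coefficients to these (and the overall shape) gives p.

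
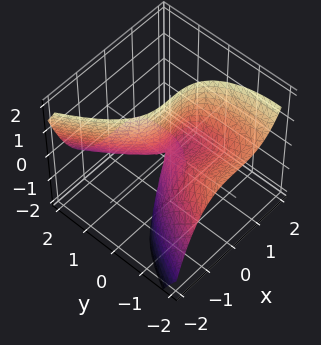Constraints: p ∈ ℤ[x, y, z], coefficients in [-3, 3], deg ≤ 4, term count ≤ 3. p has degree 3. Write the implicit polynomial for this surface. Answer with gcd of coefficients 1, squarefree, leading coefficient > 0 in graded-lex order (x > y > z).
x^3 + y^2 + 2*y*z

deg p = 3. No degree-2 surface has this shape.
Checking where it meets the axes: one x-axis crossing is at x = 0; it meets the y-axis at y = 0 (among the integer gridlines); the visible z-axis segment lies entirely on the surface.
Matching integer coefficients to the picture gives p.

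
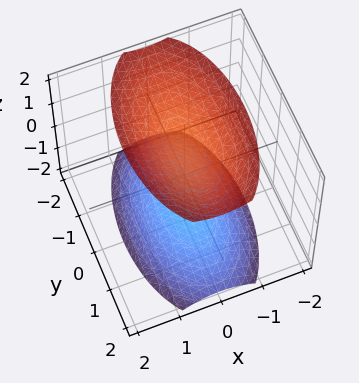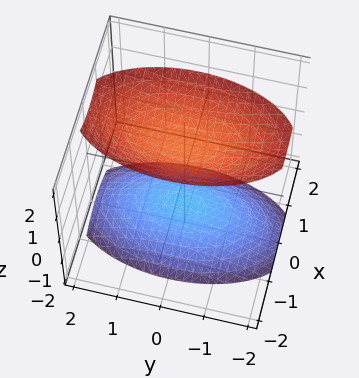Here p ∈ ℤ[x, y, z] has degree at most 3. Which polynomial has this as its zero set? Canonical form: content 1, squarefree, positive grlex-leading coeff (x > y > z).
3*x^2 + y^2 - 2*z^2 + 3

There are 2 components. Treating them together as one polynomial.
The degree is 2 — two separate bowl-shaped sheets opening away from each other; a quadric.
Symmetries: the x ↦ −x reflection is a symmetry, so x appears only in even powers; mirror symmetry z ↦ −z ⇒ only even powers of z; it's symmetric under y → −y, forcing even powers of y.
From the visible intercepts: it misses every integer gridline on the x-axis; the surface avoids every integer y-axis point in the box.
Matching integer coefficients to the picture gives p.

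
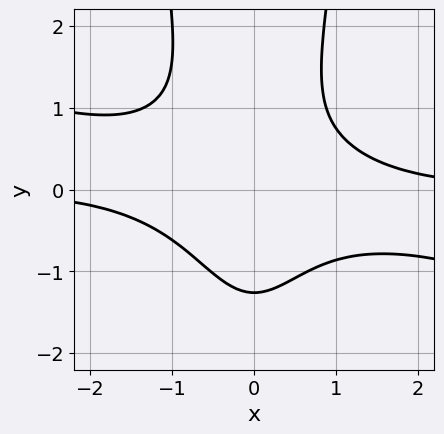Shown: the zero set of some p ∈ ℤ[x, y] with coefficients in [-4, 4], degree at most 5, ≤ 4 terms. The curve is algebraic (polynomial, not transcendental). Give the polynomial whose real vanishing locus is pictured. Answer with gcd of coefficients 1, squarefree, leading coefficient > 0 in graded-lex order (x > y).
(a) Degree: a generic line meets the curve in up to 4 points, so deg p = 4.
(b) From the visible intercepts: the curve avoids every integer x-axis point in the box.
(c) The integer polynomial consistent with all of this is the stated p.

x^3*y + 3*x^2*y^2 - y^3 - 2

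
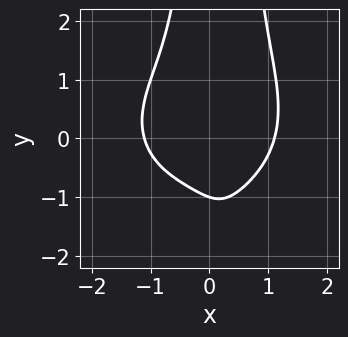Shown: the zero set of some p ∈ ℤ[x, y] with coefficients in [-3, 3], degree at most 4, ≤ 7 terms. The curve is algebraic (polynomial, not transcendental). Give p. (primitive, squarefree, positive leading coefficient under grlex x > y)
1. Degree: a generic line meets the curve in up to 4 points, so deg p = 4.
2. Against the integer gridlines: it meets the y-axis at y = -1 (among the integer gridlines).
3. Putting this together gives p.

2*x^4 + 3*x^2*y^2 - x*y^2 - 3*y - 3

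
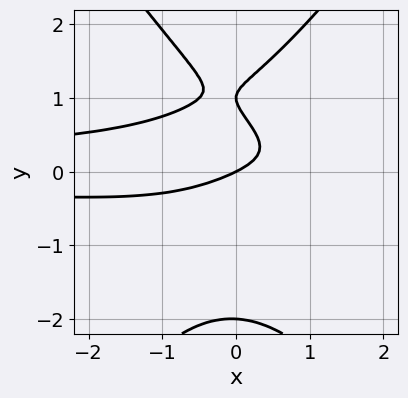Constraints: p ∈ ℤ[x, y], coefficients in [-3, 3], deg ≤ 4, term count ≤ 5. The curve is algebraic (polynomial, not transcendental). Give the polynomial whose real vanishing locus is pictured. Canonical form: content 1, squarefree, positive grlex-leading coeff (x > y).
deg p = 4. The shape is more complex than any degree-3 curve.
Checking where it meets the axes: the y-axis gridline crossings are at y ∈ {-2, 0, 1}; it crosses the x-axis at the gridline x = 0.
Solving for integer coefficients yields p as stated.

2*x^2*y^2 - y^4 + 3*y^2 + x - 2*y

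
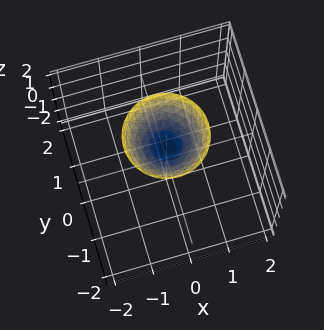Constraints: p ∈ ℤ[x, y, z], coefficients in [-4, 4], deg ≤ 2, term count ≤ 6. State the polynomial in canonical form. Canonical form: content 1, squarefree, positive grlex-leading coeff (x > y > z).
(a) deg p = 2. No degree-1 surface has this shape.
(b) Symmetries: rotational symmetry about the z-axis ⇒ p depends on x, y only through x² + y².
(c) Observable constraints: a circular section at z = 2 has radius exactly 1; it meets the z-axis at z = 1 (among the integer gridlines); no y-intercept at any integer in the box; it misses every integer gridline on the x-axis.
(d) Solving for integer coefficients yields p as stated.

x^2 + y^2 - z + 1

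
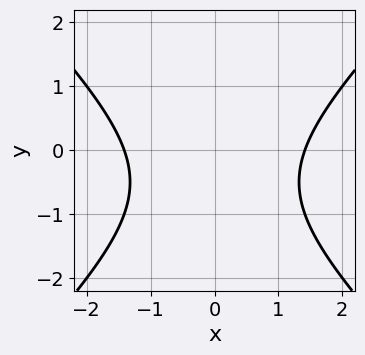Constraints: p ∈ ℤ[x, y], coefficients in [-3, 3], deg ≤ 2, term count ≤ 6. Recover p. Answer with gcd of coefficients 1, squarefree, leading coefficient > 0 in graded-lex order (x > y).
x^2 - y^2 - y - 2

(a) Degree: the shape is more complex than any degree-1 curve, so deg p = 2.
(b) Symmetries: mirror symmetry x ↦ −x ⇒ only even powers of x.
(c) Observable constraints: no y-intercept at any integer in the box.
(d) Solving for integer coefficients yields p as stated.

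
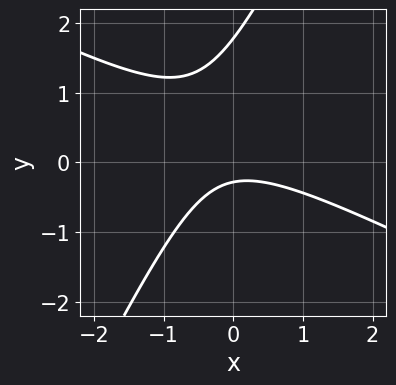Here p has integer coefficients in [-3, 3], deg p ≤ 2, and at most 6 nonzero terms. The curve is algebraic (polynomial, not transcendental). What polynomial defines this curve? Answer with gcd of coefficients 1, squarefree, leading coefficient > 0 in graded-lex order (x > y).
2*x^2 + 3*x*y - 2*y^2 + 3*y + 1

(a) deg p = 2. No degree-1 curve has this shape.
(b) Observable constraints: the curve avoids every integer x-axis point in the box.
(c) Fitting integer coefficients to these (and the overall shape) gives p.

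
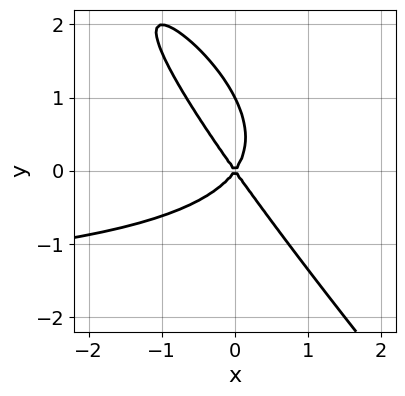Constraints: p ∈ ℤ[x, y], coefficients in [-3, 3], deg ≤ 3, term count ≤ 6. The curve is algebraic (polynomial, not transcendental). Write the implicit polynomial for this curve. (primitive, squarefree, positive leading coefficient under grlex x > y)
x^2*y + 2*x*y^2 + y^3 + 2*x^2 - y^2

(a) Degree: the shape is more complex than any degree-2 curve, so deg p = 3.
(b) Observable constraints: among the integer gridlines, it crosses the y-axis at y ∈ {0, 1}; it meets the x-axis at x = 0 (among the integer gridlines).
(c) Assembling these constraints gives the stated polynomial.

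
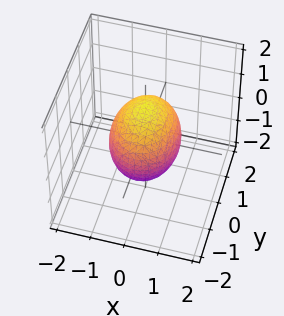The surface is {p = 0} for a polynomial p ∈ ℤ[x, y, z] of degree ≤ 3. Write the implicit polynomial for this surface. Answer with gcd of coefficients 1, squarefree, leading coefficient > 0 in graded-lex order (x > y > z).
The degree is 2 — a closed, bounded, convex surface; a quadric.
Symmetries: the y ↦ −y reflection is a symmetry, so y appears only in even powers; it's symmetric under x → −x, forcing even powers of x; the z ↦ −z reflection is a symmetry, so z appears only in even powers.
From the axis intercepts and sections: among the integer gridlines, it crosses the x-axis at x ∈ {-1, 1}.
These observations pin down the coefficients.

3*x^2 + 2*y^2 + 2*z^2 - 3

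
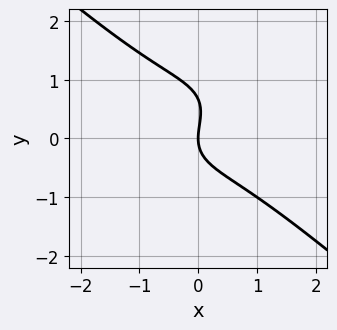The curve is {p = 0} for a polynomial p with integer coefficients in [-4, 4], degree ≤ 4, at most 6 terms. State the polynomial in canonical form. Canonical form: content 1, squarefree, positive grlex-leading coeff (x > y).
2*x^3 + 3*y^3 - 2*y^2 + 3*x

(a) deg p = 3. A generic line meets the curve in up to 3 points.
(b) Observable constraints: one y-axis crossing is at y = 0; it crosses the x-axis at the gridline x = 0.
(c) Fitting integer coefficients to these (and the overall shape) gives p.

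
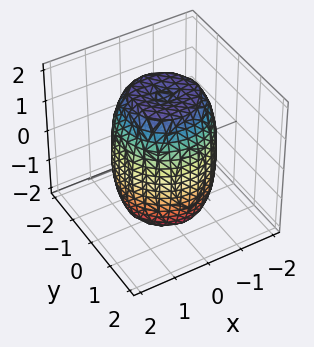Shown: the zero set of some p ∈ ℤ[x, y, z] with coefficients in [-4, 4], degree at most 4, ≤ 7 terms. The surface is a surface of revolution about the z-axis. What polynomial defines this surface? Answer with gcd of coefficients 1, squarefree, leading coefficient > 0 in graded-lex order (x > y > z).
First, the degree is 4 — a generic line meets the surface in up to 4 points.
Then, symmetries: rotational symmetry about the z-axis ⇒ p depends on x, y only through x² + y².
Next, from the visible intercepts: a circular section at z = 0 has radius between 1 and 2.
Finally, assembling these constraints gives the stated polynomial.

2*x^4 + 4*x^2*y^2 + 2*y^4 - 2*x^2 - 2*y^2 + z^2 - 3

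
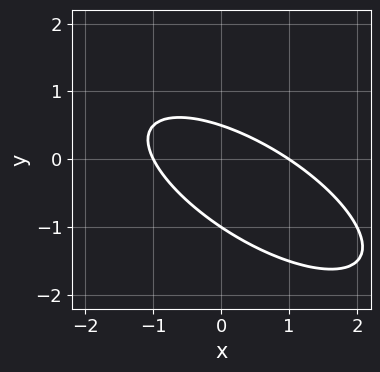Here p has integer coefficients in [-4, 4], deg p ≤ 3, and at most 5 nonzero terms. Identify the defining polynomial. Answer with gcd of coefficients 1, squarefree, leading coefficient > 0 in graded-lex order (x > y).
deg p = 2. No degree-1 curve has this shape.
From the visible intercepts: the x-axis gridline crossings are at x ∈ {-1, 1}; it meets the y-axis at y = -1 (among the integer gridlines).
The integer polynomial consistent with all of this is the stated p.

x^2 + 2*x*y + 2*y^2 + y - 1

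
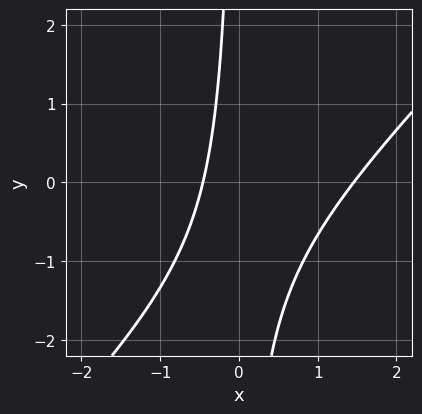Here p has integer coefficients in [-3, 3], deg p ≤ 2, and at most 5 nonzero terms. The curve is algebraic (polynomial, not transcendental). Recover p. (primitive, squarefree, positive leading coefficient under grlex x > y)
3*x^2 - 3*x*y - 3*x - 2

1. Degree: a generic line meets the curve in up to 2 points, so deg p = 2.
2. From the visible intercepts: it misses every integer gridline on the y-axis.
3. Solving for integer coefficients yields p as stated.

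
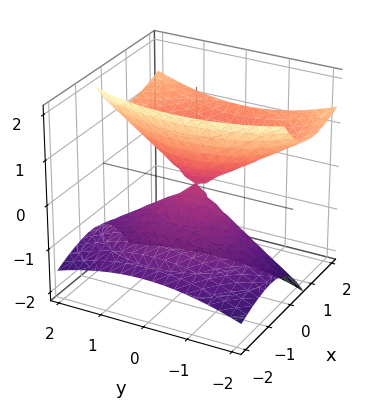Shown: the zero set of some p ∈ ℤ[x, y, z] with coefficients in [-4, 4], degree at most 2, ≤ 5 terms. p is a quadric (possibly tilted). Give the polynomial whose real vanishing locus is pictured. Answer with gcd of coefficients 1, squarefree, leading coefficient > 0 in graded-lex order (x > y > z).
The degree is 2 — a generic line meets the surface in up to 2 points.
From the visible intercepts: it meets the x-axis at x = 0 (among the integer gridlines); one y-axis crossing is at y = 0; it meets the z-axis at z = 0 (among the integer gridlines).
Solving for integer coefficients yields p as stated.

2*x^2 - 3*x*z + y^2 - 2*z^2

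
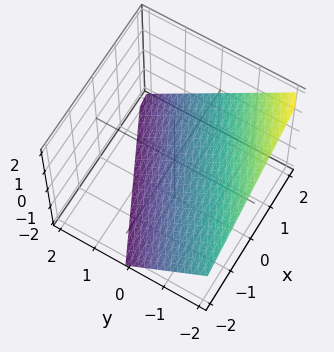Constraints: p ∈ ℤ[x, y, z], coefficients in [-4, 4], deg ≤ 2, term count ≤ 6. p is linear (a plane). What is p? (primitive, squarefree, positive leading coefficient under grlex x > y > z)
(a) The degree is 1 — the surface is flat (a plane).
(b) Reading off the gridlines: it meets the y-axis at y = -1 (among the integer gridlines); one x-axis crossing is at x = 2.
(c) The integer polynomial consistent with all of this is the stated p. Check: (0, 0, -1) on the z-axis lies on the surface, and p(0, 0, -1) = 0. ✓

x - 2*y - 2*z - 2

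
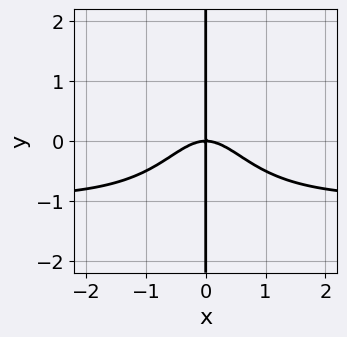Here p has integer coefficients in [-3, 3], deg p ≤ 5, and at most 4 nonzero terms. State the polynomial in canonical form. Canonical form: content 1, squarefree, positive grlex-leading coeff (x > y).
x^3*y + x^3 + x*y

1. deg p = 4. The shape is more complex than any degree-3 curve.
2. Reading off the gridlines: every point of the y-axis in the box is on the curve; it crosses the x-axis at the gridline x = 0.
3. Together with the visible shape, these determine p as stated.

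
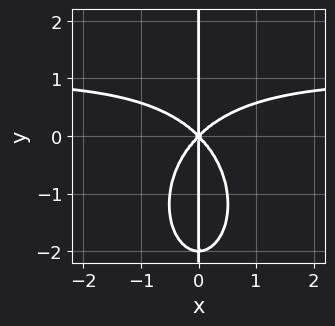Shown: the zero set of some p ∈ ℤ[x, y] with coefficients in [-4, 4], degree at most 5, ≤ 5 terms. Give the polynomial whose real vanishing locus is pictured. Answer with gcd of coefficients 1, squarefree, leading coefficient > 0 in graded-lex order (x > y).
(a) Degree: no degree-3 curve has this shape, so deg p = 4.
(b) Against the integer gridlines: one x-axis crossing is at x = 0; every point of the y-axis in the box is on the curve.
(c) The integer polynomial consistent with all of this is the stated p.

2*x^3*y + x*y^3 - 2*x^3 + 2*x*y^2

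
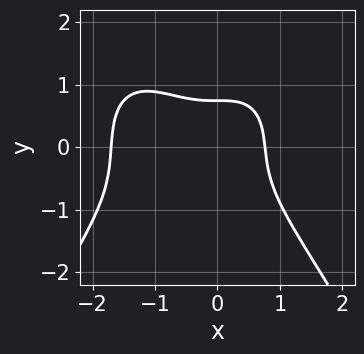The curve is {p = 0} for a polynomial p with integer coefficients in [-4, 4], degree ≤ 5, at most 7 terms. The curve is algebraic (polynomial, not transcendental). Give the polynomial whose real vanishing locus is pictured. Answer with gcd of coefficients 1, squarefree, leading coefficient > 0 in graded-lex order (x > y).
2*x^4 + 3*x^3 + 3*y^3 + y - 2

deg p = 4. No degree-3 curve has this shape.
Solving for integer coefficients yields p as stated.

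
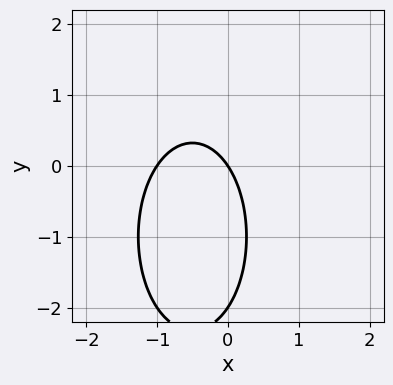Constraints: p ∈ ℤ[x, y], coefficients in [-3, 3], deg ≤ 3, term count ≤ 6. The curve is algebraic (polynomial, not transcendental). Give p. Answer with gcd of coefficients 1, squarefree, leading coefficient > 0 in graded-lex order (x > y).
3*x^2 + y^2 + 3*x + 2*y

First, deg p = 2.
Then, reading off the gridlines: the y-axis gridline crossings are at y ∈ {-2, 0}; the x-axis gridline crossings are at x ∈ {-1, 0}.
Finally, fitting integer coefficients to these (and the overall shape) gives p.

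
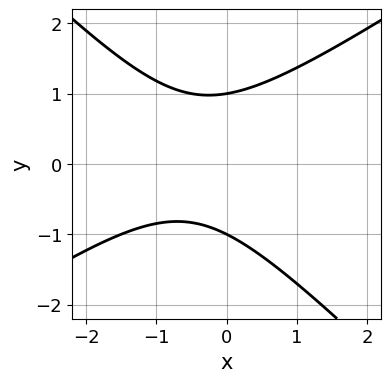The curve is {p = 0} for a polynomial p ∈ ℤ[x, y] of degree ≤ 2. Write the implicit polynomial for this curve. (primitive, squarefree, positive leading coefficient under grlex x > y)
(a) deg p = 2. No degree-1 curve has this shape.
(b) Checking where it meets the axes: no x-intercept at any integer in the box; among the integer gridlines, it crosses the y-axis at y ∈ {-1, 1}.
(c) Solving for integer coefficients yields p as stated.

2*x^2 - x*y - 3*y^2 + 2*x + 3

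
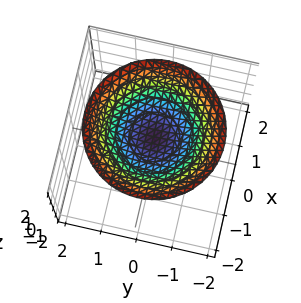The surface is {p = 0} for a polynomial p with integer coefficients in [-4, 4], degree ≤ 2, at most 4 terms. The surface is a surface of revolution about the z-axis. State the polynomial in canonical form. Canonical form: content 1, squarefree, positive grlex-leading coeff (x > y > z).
1. deg p = 2. A generic line meets the surface in up to 2 points.
2. By symmetry, the z-axis is an axis of rotation, so x and y enter only as x² + y².
3. Checking where it meets the axes: the surface avoids every integer y-axis point in the box; a circular section at z = 2 has radius between 1 and 2; it meets the z-axis at z = 1 (among the integer gridlines).
4. Putting this together gives p.

x^2 + y^2 - 3*z + 3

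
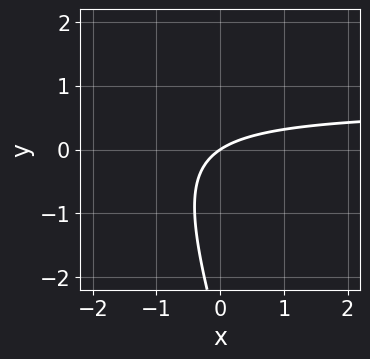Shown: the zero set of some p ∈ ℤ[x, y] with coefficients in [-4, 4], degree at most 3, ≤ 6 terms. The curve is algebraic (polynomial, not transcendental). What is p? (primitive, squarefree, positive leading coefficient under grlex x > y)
1. Degree: the shape is more complex than any degree-1 curve, so deg p = 2.
2. From the axis intercepts and sections: one y-axis crossing is at y = 0; one x-axis crossing is at x = 0.
3. These observations pin down the coefficients.

3*x*y + y^2 - 2*x + 3*y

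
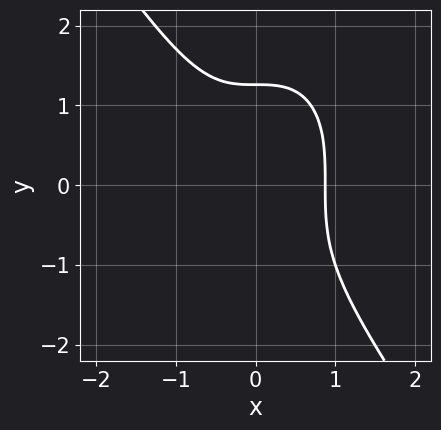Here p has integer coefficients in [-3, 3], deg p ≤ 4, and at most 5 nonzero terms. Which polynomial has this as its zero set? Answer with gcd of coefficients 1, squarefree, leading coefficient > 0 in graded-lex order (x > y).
3*x^3 + y^3 - 2

1. Degree: a generic line meets the curve in up to 3 points, so deg p = 3.
2. Matching integer coefficients to the picture gives p.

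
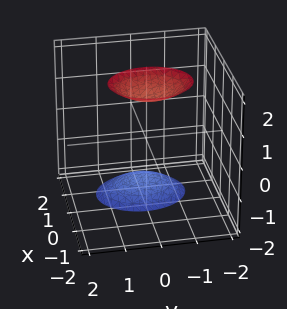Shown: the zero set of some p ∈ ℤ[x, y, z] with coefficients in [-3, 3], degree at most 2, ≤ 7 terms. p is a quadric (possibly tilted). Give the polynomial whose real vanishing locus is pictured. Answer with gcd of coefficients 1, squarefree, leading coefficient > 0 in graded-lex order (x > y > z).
3*x^2 + 2*x*z + 2*y^2 - z^2 + 3

There are 2 components.
deg p = 2.
Observable constraints: the surface avoids every integer x-axis point in the box; the surface avoids every integer y-axis point in the box.
Solving for integer coefficients yields p as stated.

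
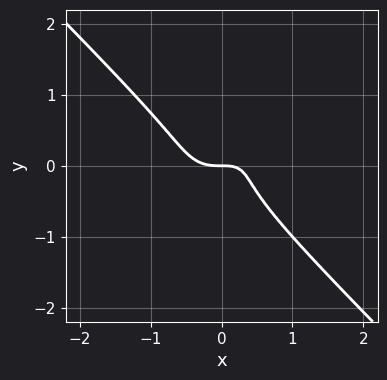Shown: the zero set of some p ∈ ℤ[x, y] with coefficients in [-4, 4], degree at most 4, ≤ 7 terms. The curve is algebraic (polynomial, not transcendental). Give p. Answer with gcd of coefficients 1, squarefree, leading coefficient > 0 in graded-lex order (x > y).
deg p = 3.
Checking where it meets the axes: it meets the x-axis at x = 0 (among the integer gridlines); it crosses the y-axis at the gridline y = 0.
Assembling these constraints gives the stated polynomial.

2*x^3 - x^2*y + 3*y^3 - x*y + y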